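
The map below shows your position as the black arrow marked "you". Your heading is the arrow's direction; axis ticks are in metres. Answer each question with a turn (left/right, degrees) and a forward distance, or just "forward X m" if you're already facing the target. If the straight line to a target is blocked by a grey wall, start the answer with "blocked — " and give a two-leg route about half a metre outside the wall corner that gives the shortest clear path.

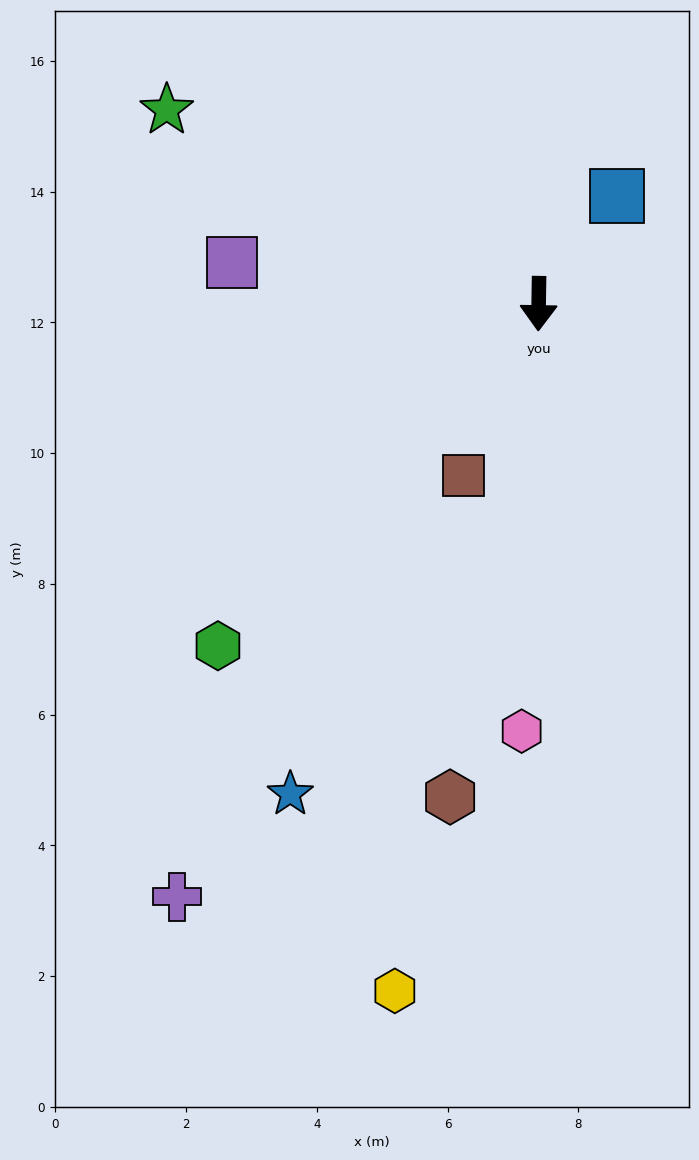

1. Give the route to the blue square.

turn left 145°, forward 2.0 m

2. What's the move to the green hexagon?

turn right 42°, forward 7.2 m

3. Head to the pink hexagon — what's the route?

forward 6.5 m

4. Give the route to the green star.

turn right 117°, forward 6.4 m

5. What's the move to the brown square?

turn right 23°, forward 2.9 m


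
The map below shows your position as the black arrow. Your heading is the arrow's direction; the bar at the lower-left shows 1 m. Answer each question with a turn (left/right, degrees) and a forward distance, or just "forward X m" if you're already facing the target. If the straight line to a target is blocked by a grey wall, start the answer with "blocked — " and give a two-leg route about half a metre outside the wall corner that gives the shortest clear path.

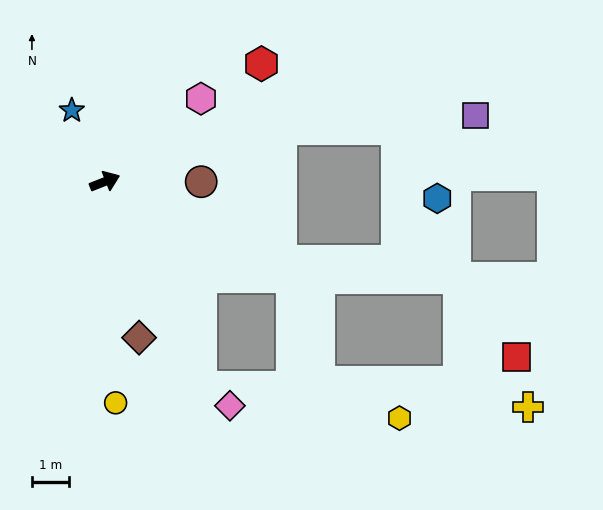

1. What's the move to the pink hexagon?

turn left 19°, forward 3.4 m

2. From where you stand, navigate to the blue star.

turn left 93°, forward 2.1 m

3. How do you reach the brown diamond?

turn right 99°, forward 4.3 m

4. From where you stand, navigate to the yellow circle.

turn right 109°, forward 5.9 m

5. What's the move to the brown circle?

turn right 22°, forward 2.6 m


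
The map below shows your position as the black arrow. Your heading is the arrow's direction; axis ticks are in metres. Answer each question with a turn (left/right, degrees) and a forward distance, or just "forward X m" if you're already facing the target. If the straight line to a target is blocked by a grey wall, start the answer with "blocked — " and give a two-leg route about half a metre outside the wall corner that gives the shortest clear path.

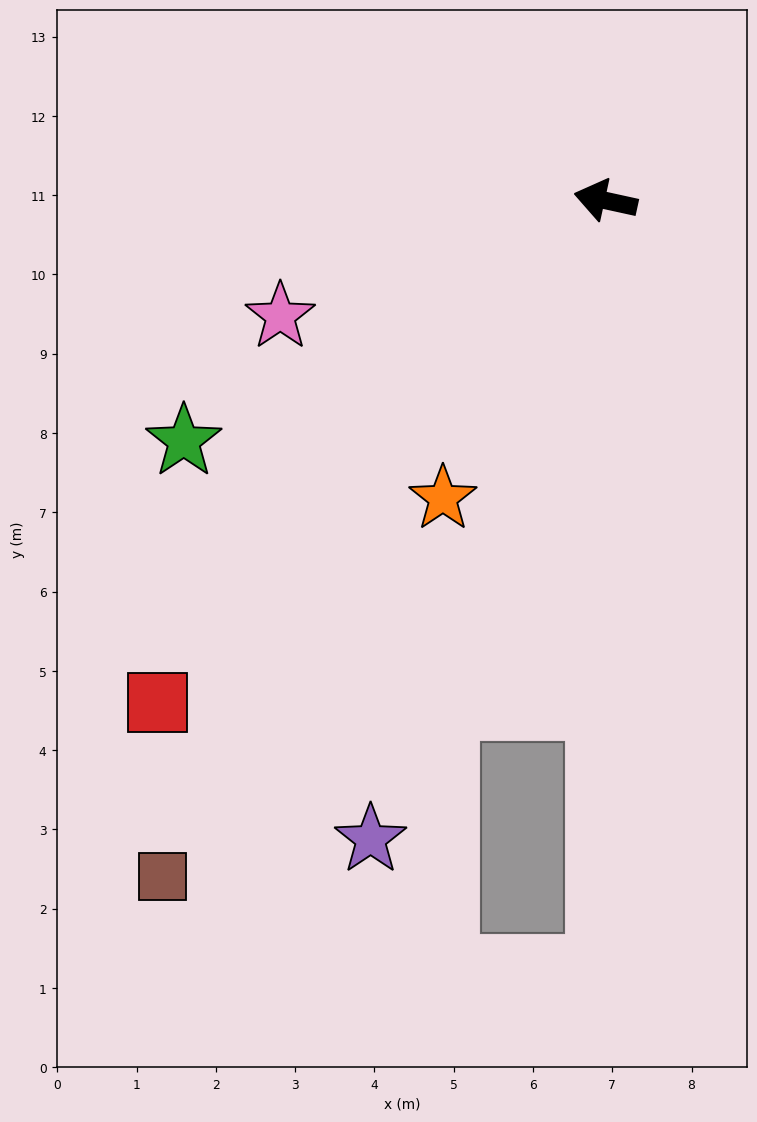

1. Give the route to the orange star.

turn left 74°, forward 4.3 m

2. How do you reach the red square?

turn left 61°, forward 8.5 m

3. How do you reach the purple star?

turn left 82°, forward 8.6 m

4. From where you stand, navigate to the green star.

turn left 42°, forward 6.1 m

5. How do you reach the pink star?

turn left 32°, forward 4.4 m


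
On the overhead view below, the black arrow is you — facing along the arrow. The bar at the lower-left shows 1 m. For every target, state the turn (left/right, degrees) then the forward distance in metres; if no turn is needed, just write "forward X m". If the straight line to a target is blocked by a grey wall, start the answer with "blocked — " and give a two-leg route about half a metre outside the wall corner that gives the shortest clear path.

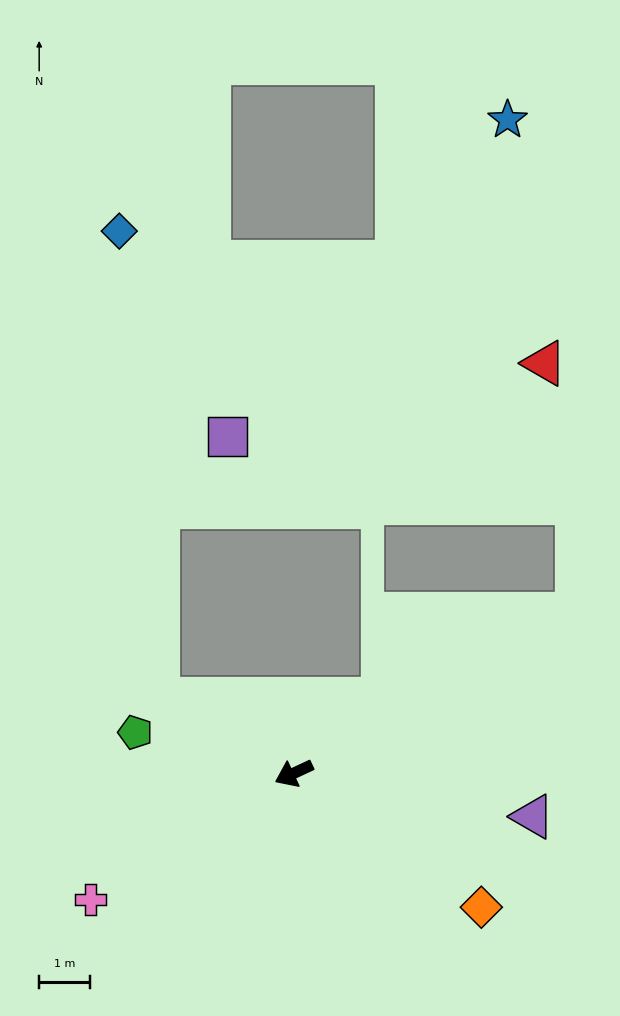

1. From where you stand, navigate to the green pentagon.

turn right 39°, forward 3.2 m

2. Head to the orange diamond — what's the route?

turn left 119°, forward 4.6 m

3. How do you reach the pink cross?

turn left 7°, forward 4.7 m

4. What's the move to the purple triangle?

turn left 145°, forward 4.8 m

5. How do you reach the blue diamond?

blocked — turn right 54°, forward 3.1 m, then turn right 56°, forward 9.3 m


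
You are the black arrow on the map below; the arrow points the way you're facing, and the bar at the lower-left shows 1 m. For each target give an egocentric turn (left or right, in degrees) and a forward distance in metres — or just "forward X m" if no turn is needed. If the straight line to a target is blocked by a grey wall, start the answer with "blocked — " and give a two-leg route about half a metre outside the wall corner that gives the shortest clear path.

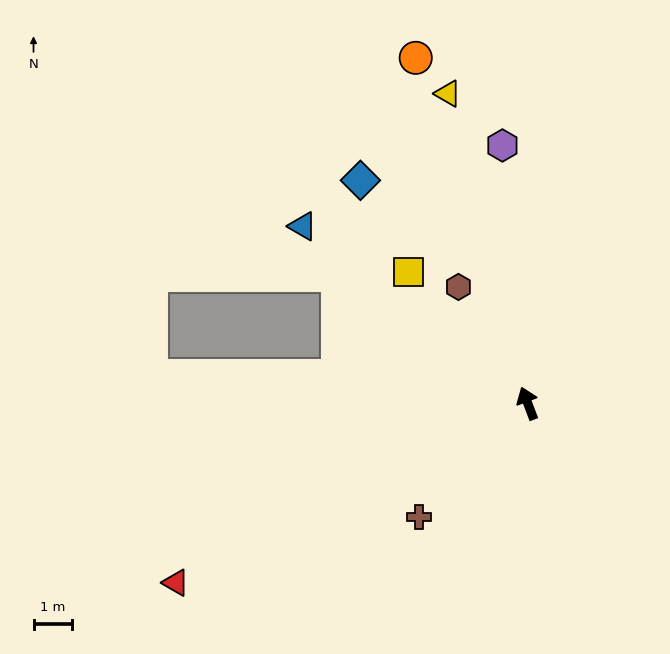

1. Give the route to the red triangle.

turn left 96°, forward 10.3 m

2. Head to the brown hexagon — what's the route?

turn left 10°, forward 3.5 m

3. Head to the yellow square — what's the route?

turn left 22°, forward 4.6 m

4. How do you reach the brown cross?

turn left 116°, forward 4.1 m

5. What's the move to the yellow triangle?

turn right 6°, forward 8.3 m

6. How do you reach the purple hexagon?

turn right 15°, forward 6.8 m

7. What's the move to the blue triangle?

turn left 31°, forward 7.5 m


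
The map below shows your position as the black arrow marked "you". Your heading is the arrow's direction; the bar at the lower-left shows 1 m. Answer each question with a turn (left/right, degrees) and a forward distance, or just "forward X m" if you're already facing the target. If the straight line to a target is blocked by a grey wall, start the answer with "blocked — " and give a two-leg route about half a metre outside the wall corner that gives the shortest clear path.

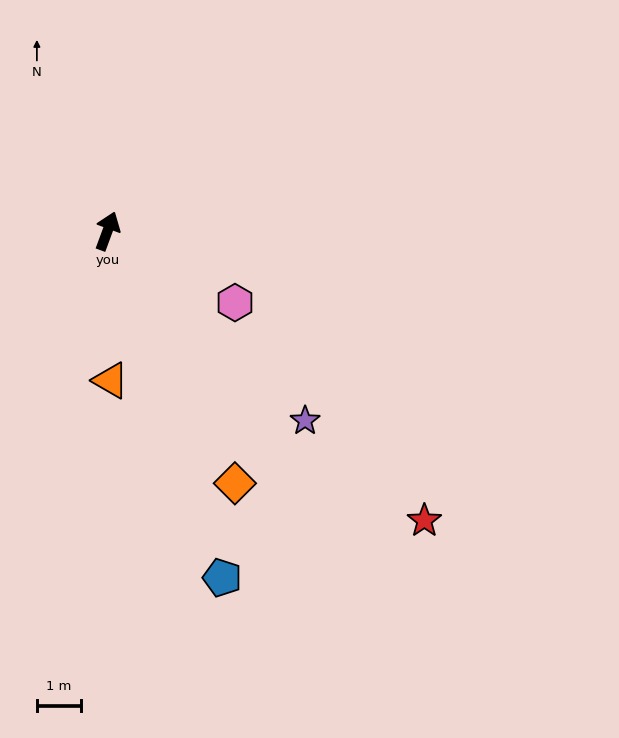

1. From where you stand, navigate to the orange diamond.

turn right 133°, forward 6.4 m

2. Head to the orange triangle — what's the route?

turn right 159°, forward 3.4 m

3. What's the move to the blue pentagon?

turn right 141°, forward 8.3 m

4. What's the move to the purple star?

turn right 114°, forward 6.2 m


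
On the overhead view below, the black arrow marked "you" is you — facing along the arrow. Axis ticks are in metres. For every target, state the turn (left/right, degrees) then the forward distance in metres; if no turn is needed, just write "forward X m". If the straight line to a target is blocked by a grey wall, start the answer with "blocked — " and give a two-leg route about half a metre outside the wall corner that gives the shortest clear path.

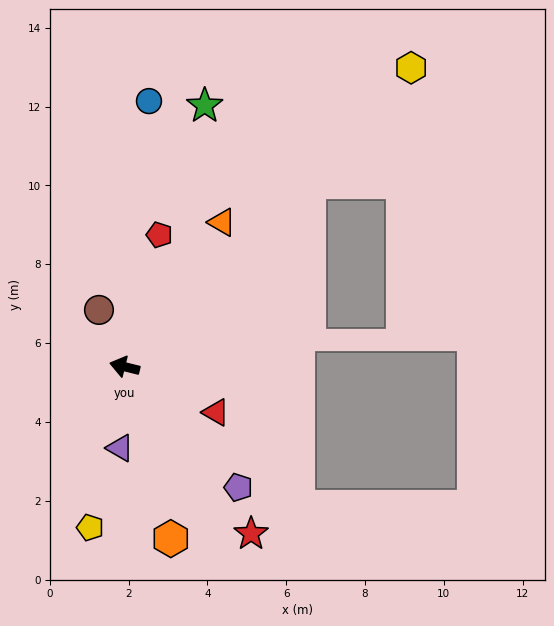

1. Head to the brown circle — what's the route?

turn right 52°, forward 1.6 m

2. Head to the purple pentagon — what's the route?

turn left 147°, forward 4.2 m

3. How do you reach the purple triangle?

turn left 101°, forward 2.1 m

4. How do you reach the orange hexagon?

turn left 119°, forward 4.5 m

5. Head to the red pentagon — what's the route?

turn right 91°, forward 3.5 m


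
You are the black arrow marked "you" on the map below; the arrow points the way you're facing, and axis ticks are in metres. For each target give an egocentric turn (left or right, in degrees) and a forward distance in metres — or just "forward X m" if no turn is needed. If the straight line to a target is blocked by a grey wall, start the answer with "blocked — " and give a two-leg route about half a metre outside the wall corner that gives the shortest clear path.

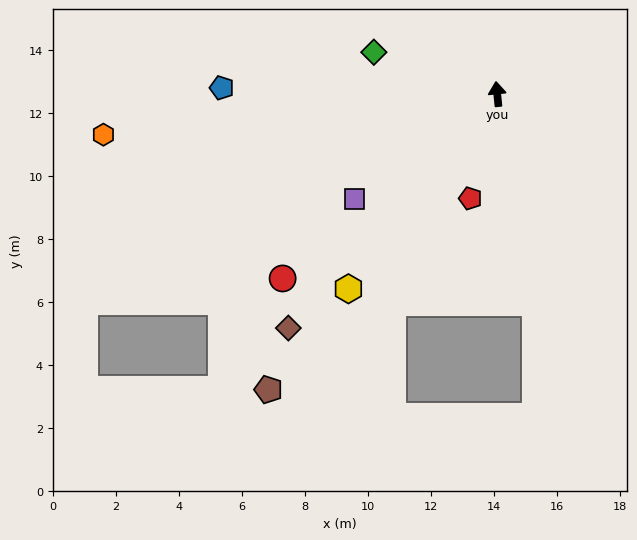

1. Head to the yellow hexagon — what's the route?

turn left 137°, forward 7.8 m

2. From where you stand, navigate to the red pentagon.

turn left 160°, forward 3.4 m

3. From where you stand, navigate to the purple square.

turn left 121°, forward 5.6 m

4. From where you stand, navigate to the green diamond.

turn left 65°, forward 4.1 m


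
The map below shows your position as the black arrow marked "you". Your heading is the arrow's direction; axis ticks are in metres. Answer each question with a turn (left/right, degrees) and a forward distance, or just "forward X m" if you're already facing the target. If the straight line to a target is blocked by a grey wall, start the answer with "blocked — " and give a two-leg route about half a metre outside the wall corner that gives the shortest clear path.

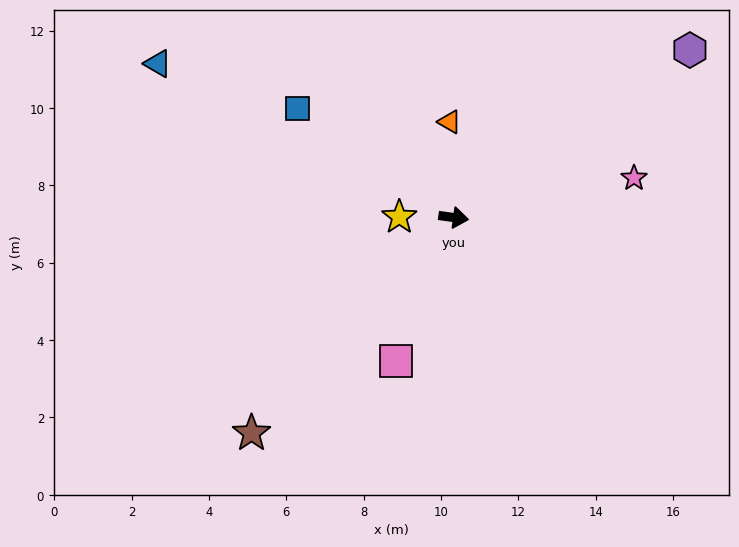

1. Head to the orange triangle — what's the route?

turn left 100°, forward 2.5 m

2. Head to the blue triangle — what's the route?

turn left 160°, forward 8.6 m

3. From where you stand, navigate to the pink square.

turn right 104°, forward 4.0 m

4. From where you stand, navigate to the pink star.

turn left 20°, forward 4.8 m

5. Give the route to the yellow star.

turn right 173°, forward 1.4 m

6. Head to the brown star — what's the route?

turn right 125°, forward 7.6 m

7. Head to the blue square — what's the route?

turn left 153°, forward 4.9 m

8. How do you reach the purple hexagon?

turn left 43°, forward 7.5 m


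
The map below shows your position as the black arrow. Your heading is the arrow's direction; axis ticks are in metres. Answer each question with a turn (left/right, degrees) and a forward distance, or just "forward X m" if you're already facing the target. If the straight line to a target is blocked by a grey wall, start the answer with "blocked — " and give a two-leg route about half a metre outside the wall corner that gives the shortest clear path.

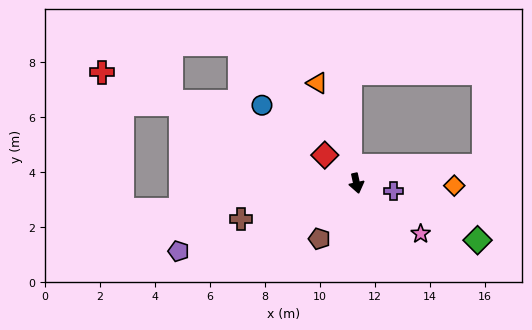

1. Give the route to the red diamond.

turn right 144°, forward 1.5 m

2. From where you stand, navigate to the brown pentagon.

turn right 46°, forward 2.4 m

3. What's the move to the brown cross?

turn right 85°, forward 4.4 m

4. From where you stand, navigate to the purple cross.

turn left 66°, forward 1.4 m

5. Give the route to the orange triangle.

turn right 171°, forward 3.9 m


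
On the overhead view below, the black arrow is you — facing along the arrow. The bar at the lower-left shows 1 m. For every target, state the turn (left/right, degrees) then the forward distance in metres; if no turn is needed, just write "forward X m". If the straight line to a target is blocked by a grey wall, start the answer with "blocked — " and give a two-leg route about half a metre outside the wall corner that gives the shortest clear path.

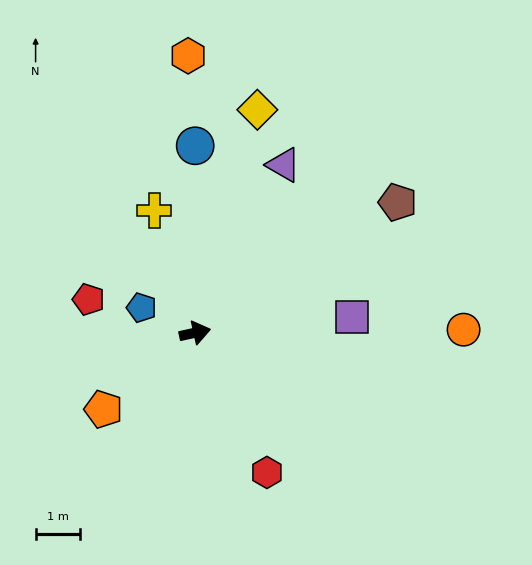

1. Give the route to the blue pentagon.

turn left 142°, forward 1.3 m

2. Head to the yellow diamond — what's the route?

turn left 62°, forward 5.2 m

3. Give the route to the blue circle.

turn left 77°, forward 4.2 m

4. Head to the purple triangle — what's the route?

turn left 50°, forward 4.3 m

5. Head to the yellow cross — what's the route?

turn left 96°, forward 2.9 m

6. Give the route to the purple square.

turn right 7°, forward 3.6 m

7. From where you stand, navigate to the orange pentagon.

turn right 153°, forward 2.7 m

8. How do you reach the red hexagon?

turn right 75°, forward 3.6 m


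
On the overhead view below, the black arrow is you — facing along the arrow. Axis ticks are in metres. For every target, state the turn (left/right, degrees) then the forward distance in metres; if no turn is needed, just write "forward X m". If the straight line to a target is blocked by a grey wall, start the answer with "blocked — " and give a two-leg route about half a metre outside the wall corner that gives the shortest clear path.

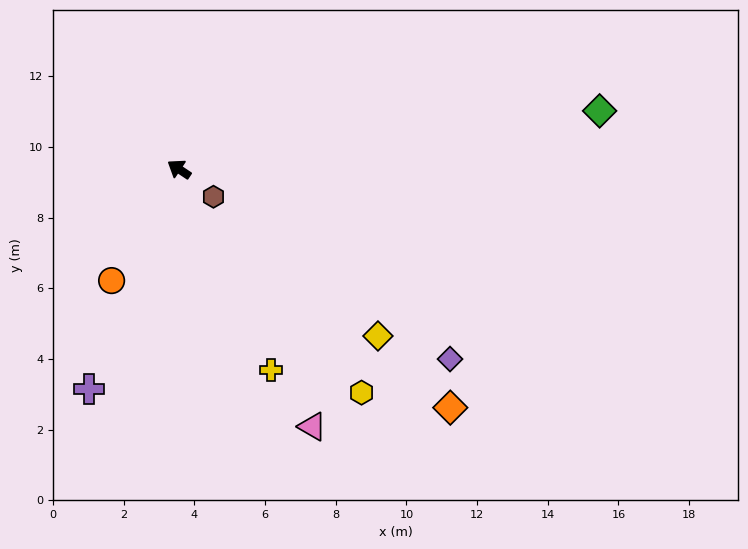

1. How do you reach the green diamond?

turn right 138°, forward 12.0 m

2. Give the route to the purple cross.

turn left 101°, forward 6.7 m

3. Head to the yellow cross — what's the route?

turn left 148°, forward 6.2 m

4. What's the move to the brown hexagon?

turn left 175°, forward 1.2 m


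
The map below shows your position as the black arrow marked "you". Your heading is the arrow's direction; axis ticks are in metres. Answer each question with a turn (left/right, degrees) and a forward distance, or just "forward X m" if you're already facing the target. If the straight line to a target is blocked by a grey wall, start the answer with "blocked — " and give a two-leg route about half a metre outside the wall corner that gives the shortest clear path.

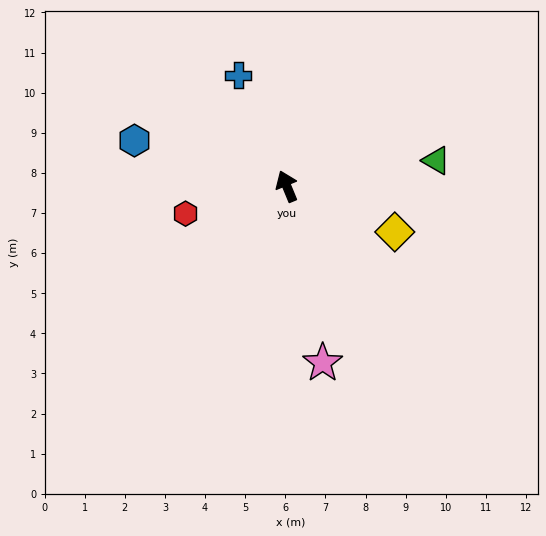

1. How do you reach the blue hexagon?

turn left 51°, forward 4.0 m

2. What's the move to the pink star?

turn left 169°, forward 4.5 m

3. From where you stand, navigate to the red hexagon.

turn left 83°, forward 2.6 m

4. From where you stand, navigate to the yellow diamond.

turn right 135°, forward 2.9 m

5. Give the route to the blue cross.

forward 3.0 m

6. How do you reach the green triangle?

turn right 103°, forward 3.8 m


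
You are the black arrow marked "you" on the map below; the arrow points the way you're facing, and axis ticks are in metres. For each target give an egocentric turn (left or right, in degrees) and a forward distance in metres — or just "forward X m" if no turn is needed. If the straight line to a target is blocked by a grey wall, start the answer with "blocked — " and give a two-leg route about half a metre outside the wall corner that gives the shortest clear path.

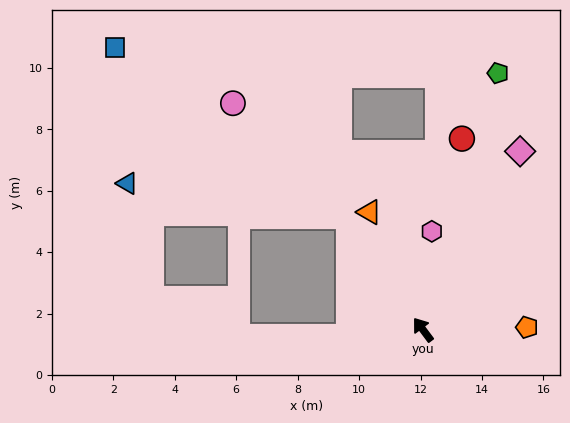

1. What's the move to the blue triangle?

blocked — turn right 4°, forward 4.4 m, then turn left 49°, forward 7.3 m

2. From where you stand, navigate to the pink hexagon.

turn right 42°, forward 3.2 m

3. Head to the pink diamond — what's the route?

turn right 65°, forward 6.6 m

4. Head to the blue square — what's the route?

blocked — turn right 4°, forward 4.4 m, then turn left 21°, forward 9.4 m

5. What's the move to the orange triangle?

turn right 12°, forward 4.2 m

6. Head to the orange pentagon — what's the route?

turn right 125°, forward 3.4 m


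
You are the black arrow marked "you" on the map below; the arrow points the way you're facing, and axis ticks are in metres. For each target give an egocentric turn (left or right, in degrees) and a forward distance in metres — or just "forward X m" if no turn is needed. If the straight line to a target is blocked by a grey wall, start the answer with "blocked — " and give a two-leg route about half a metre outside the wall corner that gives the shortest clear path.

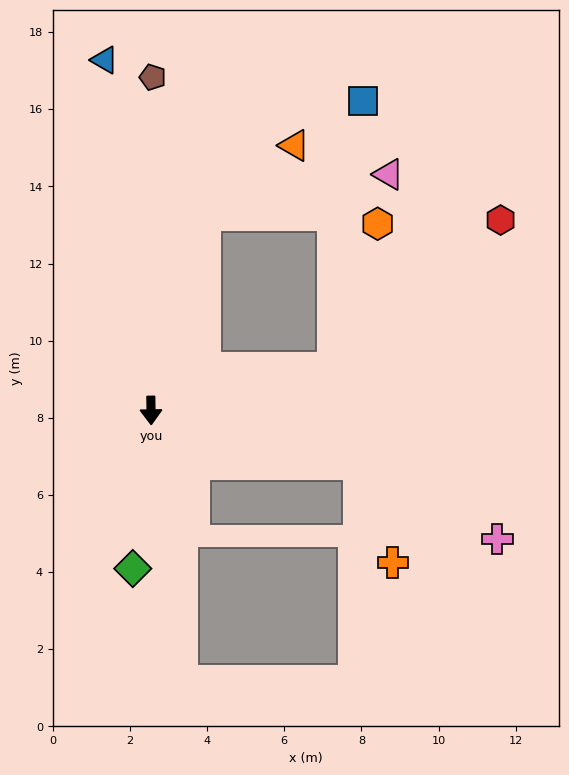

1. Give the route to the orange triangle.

blocked — turn left 164°, forward 5.3 m, then turn right 37°, forward 2.9 m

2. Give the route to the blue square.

blocked — turn left 102°, forward 4.9 m, then turn left 71°, forward 7.0 m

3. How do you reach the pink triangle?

blocked — turn left 164°, forward 5.3 m, then turn right 62°, forward 4.9 m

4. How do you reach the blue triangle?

turn right 173°, forward 9.2 m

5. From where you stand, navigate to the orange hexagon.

blocked — turn left 102°, forward 4.9 m, then turn left 60°, forward 3.9 m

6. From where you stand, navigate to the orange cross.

blocked — turn left 75°, forward 5.6 m, then turn right 57°, forward 2.7 m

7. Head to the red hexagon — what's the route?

blocked — turn left 102°, forward 4.9 m, then turn left 29°, forward 5.8 m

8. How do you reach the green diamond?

turn right 7°, forward 4.1 m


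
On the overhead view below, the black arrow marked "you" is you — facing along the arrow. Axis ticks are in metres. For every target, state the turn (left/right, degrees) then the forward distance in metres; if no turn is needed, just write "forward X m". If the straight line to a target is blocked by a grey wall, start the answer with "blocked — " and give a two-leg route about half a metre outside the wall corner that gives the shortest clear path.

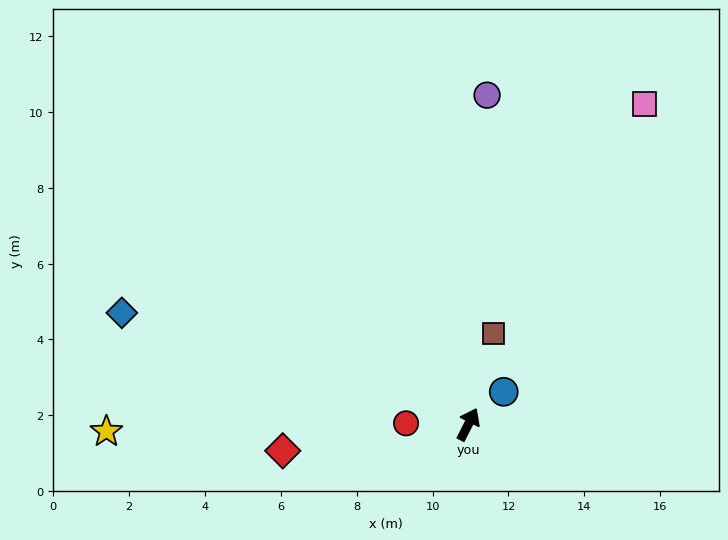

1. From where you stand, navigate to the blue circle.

turn right 21°, forward 1.3 m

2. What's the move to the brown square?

turn left 11°, forward 2.5 m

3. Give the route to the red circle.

turn left 116°, forward 1.6 m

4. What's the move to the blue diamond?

turn left 99°, forward 9.6 m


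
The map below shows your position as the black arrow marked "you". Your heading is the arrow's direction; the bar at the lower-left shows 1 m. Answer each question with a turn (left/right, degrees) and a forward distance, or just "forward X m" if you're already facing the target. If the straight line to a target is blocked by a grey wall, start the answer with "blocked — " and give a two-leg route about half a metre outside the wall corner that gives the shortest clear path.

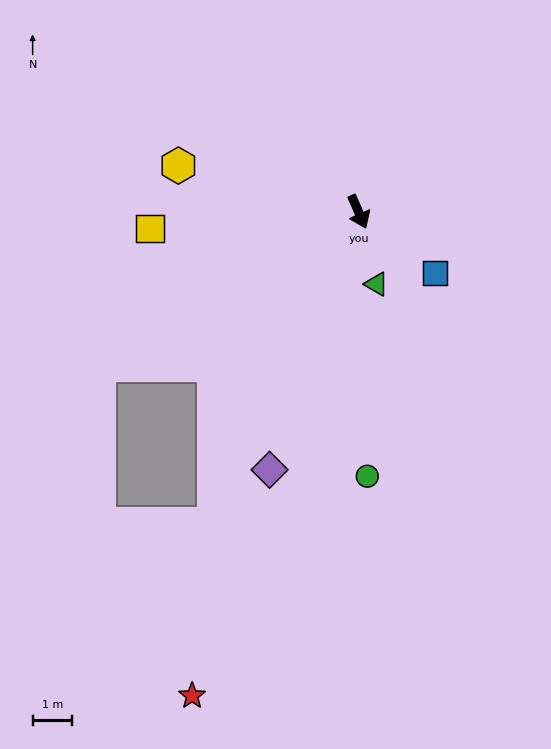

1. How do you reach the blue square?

turn left 28°, forward 2.5 m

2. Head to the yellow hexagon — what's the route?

turn right 128°, forward 4.7 m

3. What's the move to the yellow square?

turn right 109°, forward 5.3 m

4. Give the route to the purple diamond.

turn right 43°, forward 6.9 m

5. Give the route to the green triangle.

turn right 10°, forward 1.9 m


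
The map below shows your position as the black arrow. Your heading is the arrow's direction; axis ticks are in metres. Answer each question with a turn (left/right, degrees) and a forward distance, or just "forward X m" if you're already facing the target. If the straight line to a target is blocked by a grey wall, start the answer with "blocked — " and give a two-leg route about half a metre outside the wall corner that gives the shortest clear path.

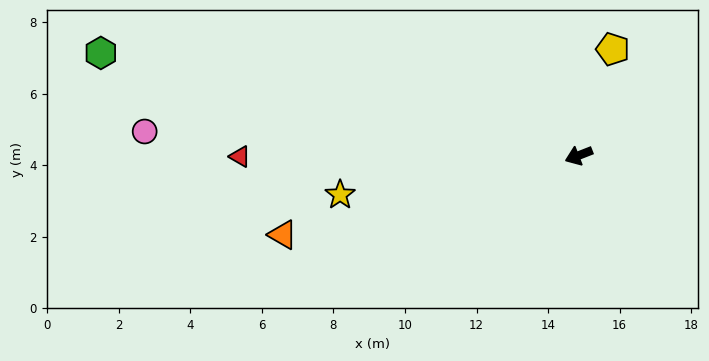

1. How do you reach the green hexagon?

turn right 33°, forward 13.7 m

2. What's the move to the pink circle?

turn right 25°, forward 12.1 m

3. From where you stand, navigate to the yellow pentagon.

turn right 129°, forward 3.1 m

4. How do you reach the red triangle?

turn right 21°, forward 9.5 m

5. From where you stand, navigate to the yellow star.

turn right 12°, forward 6.8 m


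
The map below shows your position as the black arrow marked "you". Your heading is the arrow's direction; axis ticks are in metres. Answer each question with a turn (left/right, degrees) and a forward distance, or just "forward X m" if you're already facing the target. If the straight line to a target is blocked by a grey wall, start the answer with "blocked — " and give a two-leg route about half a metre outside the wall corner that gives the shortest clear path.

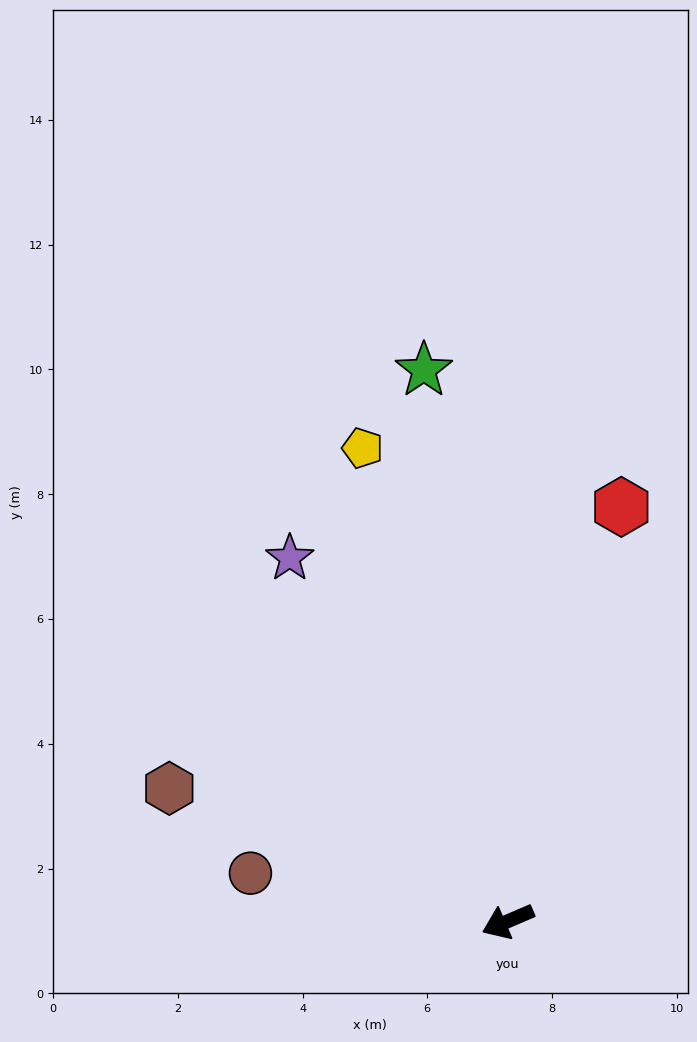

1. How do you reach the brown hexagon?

turn right 45°, forward 5.8 m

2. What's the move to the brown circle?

turn right 34°, forward 4.2 m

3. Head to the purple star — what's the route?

turn right 82°, forward 6.8 m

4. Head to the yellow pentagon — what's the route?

turn right 96°, forward 7.9 m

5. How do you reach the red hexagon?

turn right 129°, forward 6.9 m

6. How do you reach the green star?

turn right 105°, forward 8.9 m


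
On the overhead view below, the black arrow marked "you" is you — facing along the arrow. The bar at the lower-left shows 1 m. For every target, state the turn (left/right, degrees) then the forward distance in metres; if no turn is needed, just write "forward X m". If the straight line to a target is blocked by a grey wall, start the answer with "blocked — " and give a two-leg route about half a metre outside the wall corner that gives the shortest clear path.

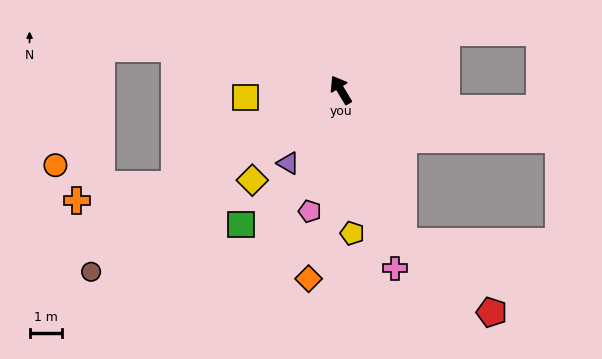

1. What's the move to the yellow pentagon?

turn left 153°, forward 4.4 m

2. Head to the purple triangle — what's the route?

turn left 113°, forward 2.8 m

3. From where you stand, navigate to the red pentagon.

blocked — turn left 171°, forward 5.0 m, then turn left 29°, forward 3.5 m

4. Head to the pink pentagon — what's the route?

turn left 135°, forward 3.8 m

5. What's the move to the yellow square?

turn left 63°, forward 2.9 m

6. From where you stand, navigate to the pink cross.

turn left 166°, forward 5.7 m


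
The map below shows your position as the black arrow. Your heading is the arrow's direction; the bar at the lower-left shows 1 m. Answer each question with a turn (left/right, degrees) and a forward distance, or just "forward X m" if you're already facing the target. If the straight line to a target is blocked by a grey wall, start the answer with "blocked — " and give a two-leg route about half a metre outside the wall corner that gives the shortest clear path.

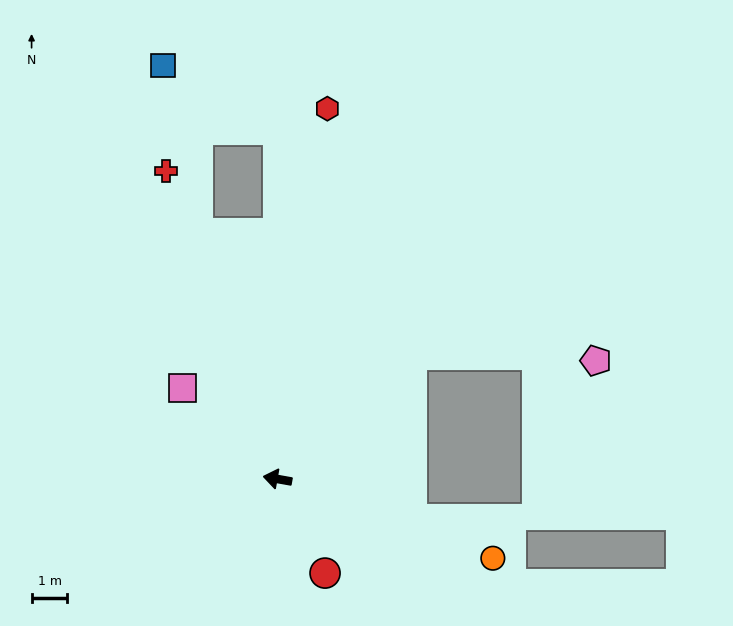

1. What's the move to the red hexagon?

turn right 88°, forward 10.4 m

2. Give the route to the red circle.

turn left 127°, forward 2.9 m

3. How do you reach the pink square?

turn right 34°, forward 3.7 m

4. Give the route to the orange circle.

turn left 170°, forward 6.4 m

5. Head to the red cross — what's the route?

turn right 60°, forward 9.1 m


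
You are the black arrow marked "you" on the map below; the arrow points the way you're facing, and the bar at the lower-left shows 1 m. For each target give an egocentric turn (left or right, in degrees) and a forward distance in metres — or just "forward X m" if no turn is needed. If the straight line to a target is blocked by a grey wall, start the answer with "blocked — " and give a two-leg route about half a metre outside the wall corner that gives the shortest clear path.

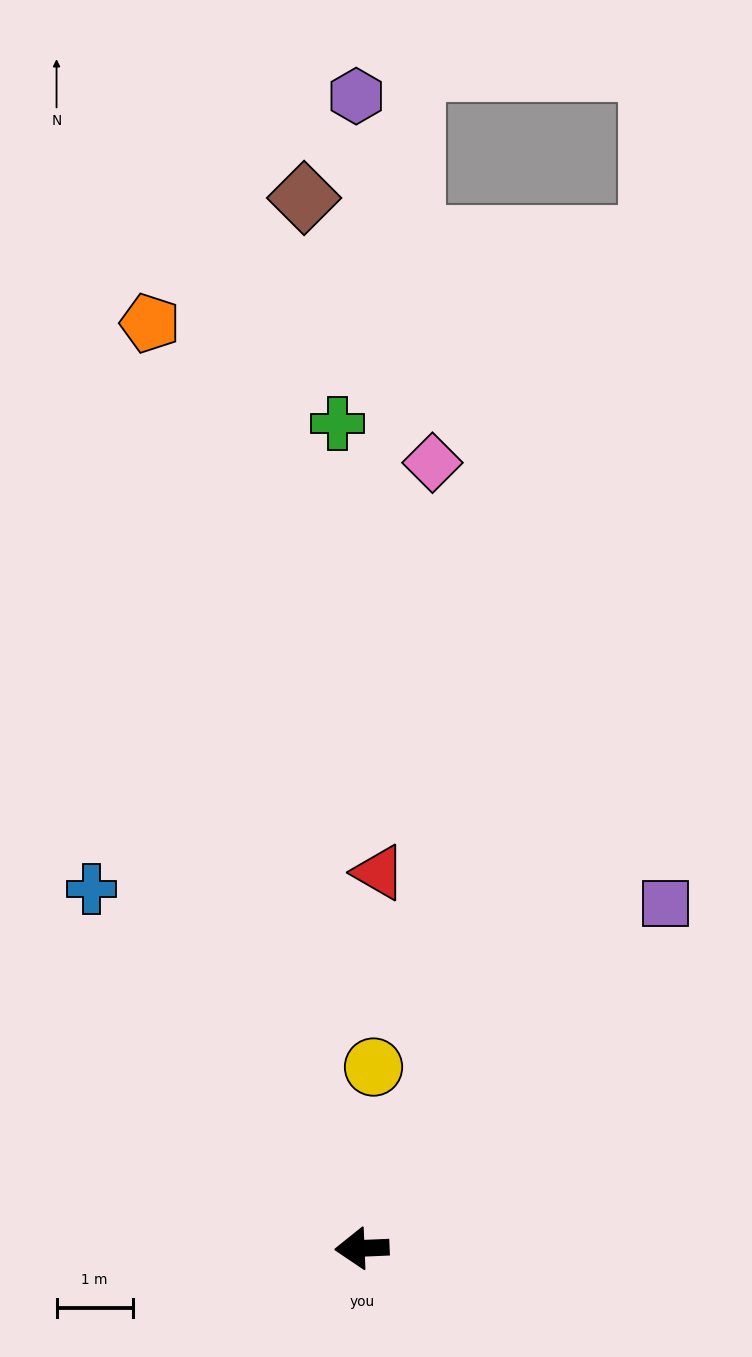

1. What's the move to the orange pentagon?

turn right 79°, forward 12.5 m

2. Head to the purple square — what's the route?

turn right 134°, forward 6.0 m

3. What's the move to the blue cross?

turn right 55°, forward 5.9 m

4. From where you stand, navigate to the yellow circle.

turn right 96°, forward 2.4 m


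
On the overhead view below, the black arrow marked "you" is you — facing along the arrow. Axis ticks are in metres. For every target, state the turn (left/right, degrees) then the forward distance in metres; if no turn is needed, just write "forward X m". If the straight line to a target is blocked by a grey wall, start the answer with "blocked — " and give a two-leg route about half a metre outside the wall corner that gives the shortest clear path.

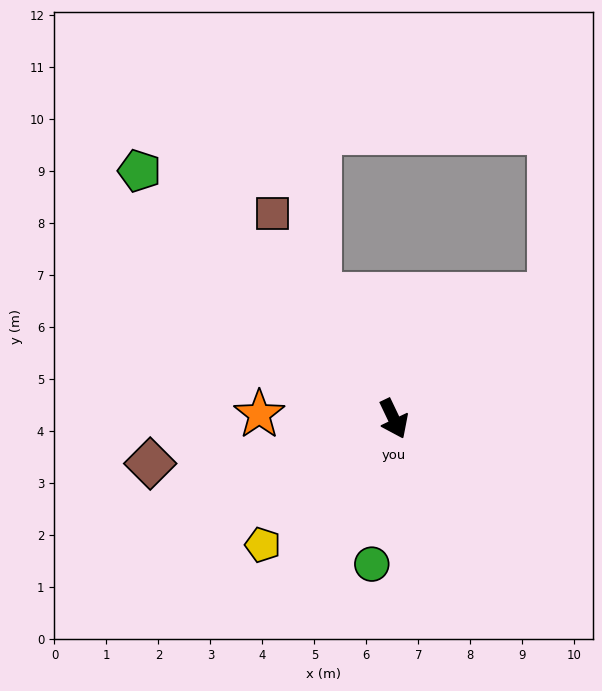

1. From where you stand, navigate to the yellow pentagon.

turn right 72°, forward 3.5 m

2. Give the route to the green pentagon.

turn right 160°, forward 6.8 m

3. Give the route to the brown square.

turn right 175°, forward 4.6 m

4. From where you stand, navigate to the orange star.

turn right 117°, forward 2.6 m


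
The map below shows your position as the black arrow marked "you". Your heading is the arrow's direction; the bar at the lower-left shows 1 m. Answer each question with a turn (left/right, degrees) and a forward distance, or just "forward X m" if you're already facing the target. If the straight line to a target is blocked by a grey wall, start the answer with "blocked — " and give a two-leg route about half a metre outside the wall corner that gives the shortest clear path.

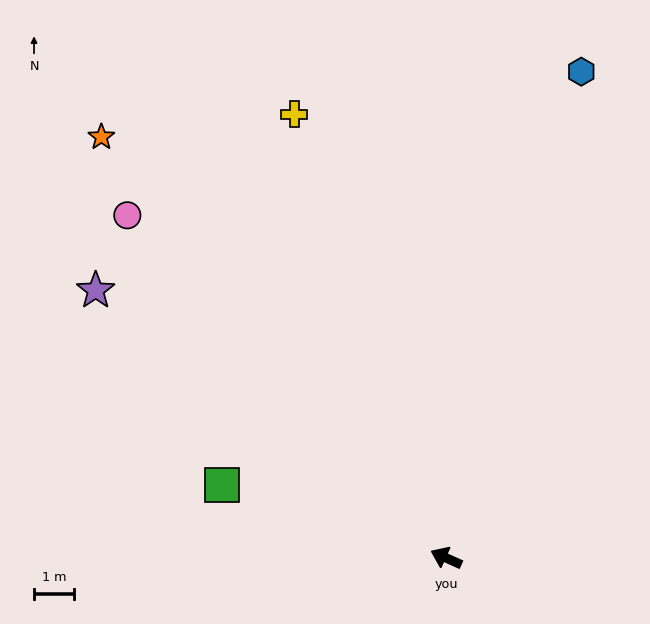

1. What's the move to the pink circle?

turn right 23°, forward 11.8 m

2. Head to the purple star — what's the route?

turn right 13°, forward 11.1 m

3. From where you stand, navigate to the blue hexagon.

turn right 81°, forward 12.7 m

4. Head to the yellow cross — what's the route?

turn right 47°, forward 11.8 m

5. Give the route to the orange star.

turn right 26°, forward 13.7 m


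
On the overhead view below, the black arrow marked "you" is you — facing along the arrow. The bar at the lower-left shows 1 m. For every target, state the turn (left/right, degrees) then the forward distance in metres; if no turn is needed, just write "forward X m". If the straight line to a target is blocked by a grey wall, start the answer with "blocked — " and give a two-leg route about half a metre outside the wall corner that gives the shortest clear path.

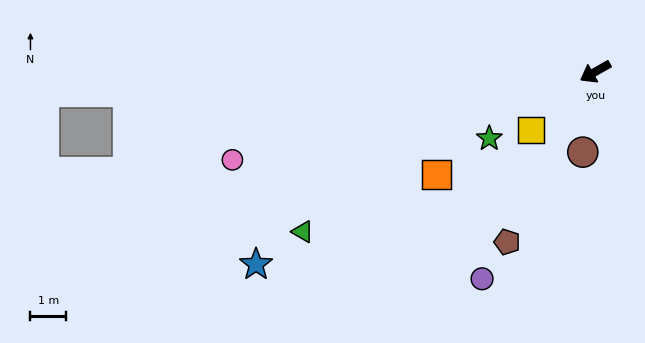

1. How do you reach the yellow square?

turn left 12°, forward 2.4 m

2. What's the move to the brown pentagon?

turn left 33°, forward 5.3 m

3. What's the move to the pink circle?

turn right 16°, forward 10.4 m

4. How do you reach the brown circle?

turn left 52°, forward 2.3 m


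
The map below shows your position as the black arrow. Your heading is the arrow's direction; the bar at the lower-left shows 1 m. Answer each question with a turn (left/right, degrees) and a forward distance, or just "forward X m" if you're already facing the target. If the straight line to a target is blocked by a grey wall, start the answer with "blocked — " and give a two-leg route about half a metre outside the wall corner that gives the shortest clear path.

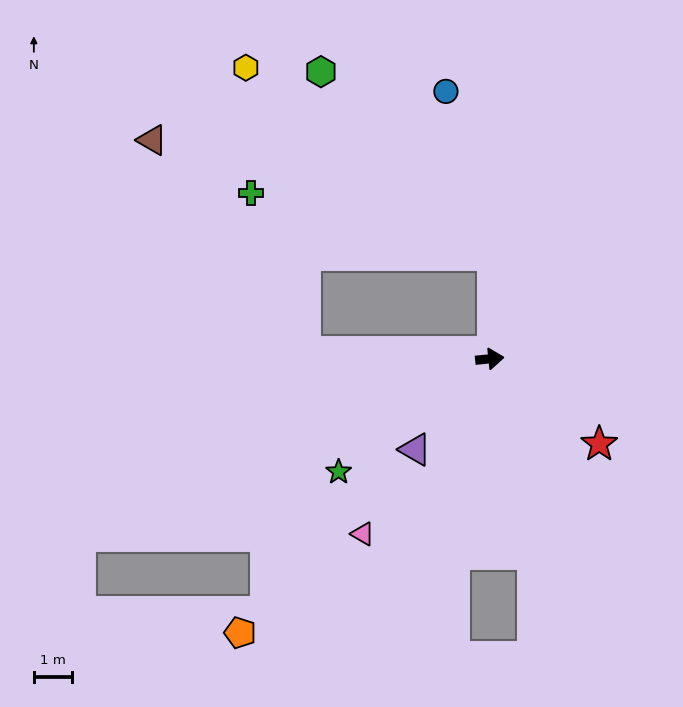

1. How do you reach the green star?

turn right 149°, forward 4.9 m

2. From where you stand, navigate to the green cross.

blocked — turn left 172°, forward 4.8 m, then turn right 69°, forward 4.4 m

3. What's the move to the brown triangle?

blocked — turn left 172°, forward 4.8 m, then turn right 52°, forward 6.8 m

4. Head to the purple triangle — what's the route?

turn right 135°, forward 3.0 m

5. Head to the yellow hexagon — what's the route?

blocked — turn left 172°, forward 4.8 m, then turn right 76°, forward 7.5 m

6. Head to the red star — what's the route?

turn right 44°, forward 3.6 m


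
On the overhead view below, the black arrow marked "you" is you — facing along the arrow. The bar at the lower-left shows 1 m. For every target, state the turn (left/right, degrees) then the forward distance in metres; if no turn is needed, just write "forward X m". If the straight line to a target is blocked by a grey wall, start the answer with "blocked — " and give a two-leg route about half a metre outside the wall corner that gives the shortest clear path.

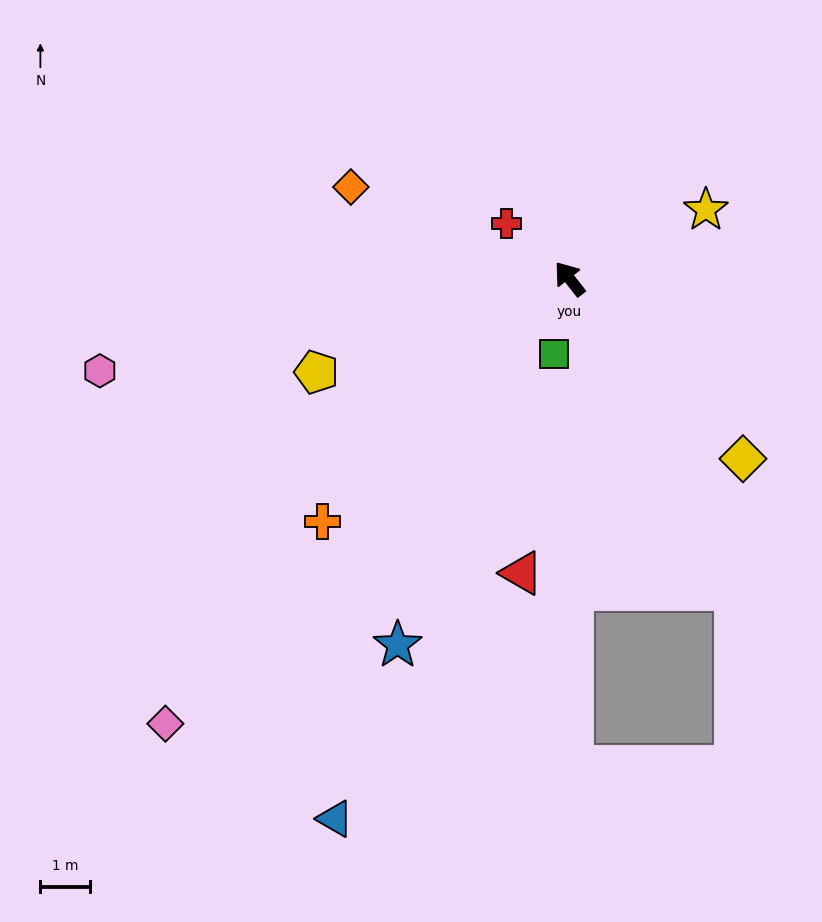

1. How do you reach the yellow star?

turn right 101°, forward 3.1 m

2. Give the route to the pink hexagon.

turn left 63°, forward 9.7 m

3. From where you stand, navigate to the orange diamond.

turn left 29°, forward 4.8 m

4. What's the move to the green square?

turn left 130°, forward 1.6 m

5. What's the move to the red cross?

turn left 11°, forward 1.7 m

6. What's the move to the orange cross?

turn left 96°, forward 7.0 m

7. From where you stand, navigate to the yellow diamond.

turn right 174°, forward 5.1 m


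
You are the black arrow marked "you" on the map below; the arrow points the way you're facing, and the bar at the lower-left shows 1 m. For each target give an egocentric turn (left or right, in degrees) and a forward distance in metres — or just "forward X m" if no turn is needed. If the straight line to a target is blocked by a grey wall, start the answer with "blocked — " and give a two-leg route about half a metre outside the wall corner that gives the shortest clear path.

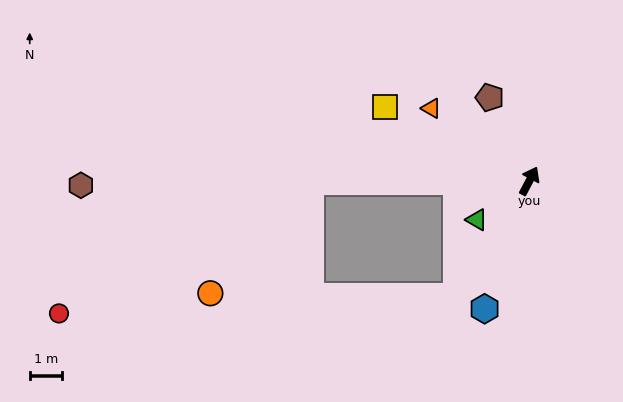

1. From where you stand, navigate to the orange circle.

blocked — turn left 118°, forward 6.7 m, then turn left 48°, forward 4.6 m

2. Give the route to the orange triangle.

turn left 81°, forward 3.7 m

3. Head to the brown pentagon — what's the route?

turn left 53°, forward 2.8 m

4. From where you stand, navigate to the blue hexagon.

turn right 172°, forward 4.1 m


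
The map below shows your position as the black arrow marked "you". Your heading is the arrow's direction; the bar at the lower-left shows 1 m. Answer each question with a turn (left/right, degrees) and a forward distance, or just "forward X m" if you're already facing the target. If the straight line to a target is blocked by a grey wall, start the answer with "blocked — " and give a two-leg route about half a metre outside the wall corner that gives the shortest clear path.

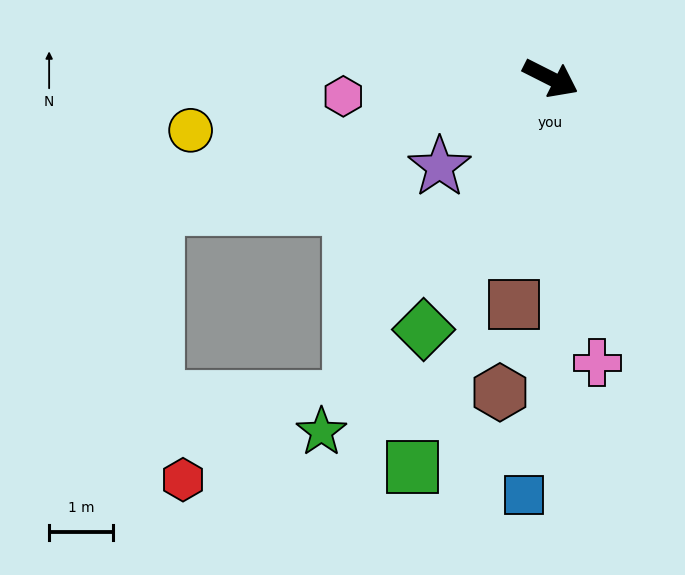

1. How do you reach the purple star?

turn right 115°, forward 2.2 m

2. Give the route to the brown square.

turn right 72°, forward 3.6 m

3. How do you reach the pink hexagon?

turn right 148°, forward 3.3 m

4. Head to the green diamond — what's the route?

turn right 90°, forward 4.4 m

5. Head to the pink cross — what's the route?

turn right 54°, forward 4.5 m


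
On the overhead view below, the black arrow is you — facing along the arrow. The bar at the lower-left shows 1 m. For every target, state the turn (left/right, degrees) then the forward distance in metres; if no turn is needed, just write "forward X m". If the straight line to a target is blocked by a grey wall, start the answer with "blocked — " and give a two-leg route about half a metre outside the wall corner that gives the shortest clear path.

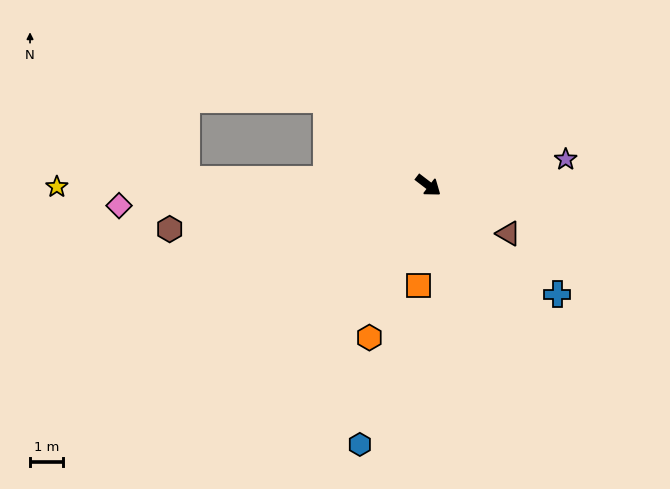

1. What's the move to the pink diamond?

turn right 139°, forward 9.5 m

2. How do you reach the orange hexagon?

turn right 74°, forward 5.0 m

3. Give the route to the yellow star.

turn right 142°, forward 11.4 m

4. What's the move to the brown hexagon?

turn right 133°, forward 8.1 m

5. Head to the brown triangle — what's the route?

turn left 6°, forward 2.9 m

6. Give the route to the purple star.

turn left 48°, forward 4.3 m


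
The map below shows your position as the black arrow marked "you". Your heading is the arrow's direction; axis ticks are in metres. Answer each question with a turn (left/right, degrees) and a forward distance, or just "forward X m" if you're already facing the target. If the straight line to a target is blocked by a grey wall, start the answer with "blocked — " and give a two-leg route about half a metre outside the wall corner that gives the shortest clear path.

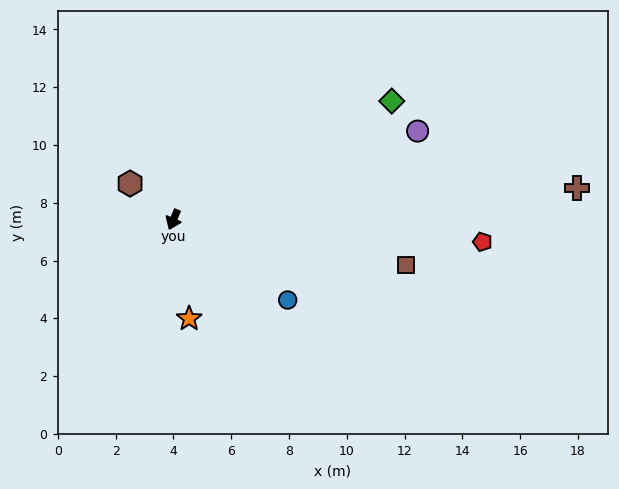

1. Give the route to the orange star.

turn left 32°, forward 3.5 m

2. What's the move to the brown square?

turn left 102°, forward 8.2 m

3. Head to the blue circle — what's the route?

turn left 78°, forward 4.8 m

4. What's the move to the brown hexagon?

turn right 107°, forward 2.0 m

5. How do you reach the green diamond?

turn left 142°, forward 8.6 m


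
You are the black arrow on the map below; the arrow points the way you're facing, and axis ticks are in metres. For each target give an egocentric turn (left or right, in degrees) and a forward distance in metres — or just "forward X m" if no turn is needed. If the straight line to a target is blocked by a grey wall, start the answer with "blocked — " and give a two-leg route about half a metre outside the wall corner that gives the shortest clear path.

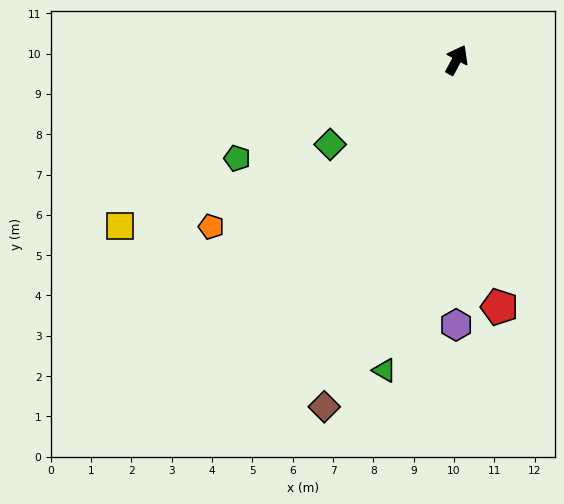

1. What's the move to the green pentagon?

turn left 142°, forward 6.0 m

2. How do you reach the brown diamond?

turn right 173°, forward 9.2 m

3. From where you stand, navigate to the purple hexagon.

turn right 152°, forward 6.6 m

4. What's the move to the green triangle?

turn right 165°, forward 7.9 m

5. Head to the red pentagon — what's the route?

turn right 142°, forward 6.2 m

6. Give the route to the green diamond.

turn left 152°, forward 3.8 m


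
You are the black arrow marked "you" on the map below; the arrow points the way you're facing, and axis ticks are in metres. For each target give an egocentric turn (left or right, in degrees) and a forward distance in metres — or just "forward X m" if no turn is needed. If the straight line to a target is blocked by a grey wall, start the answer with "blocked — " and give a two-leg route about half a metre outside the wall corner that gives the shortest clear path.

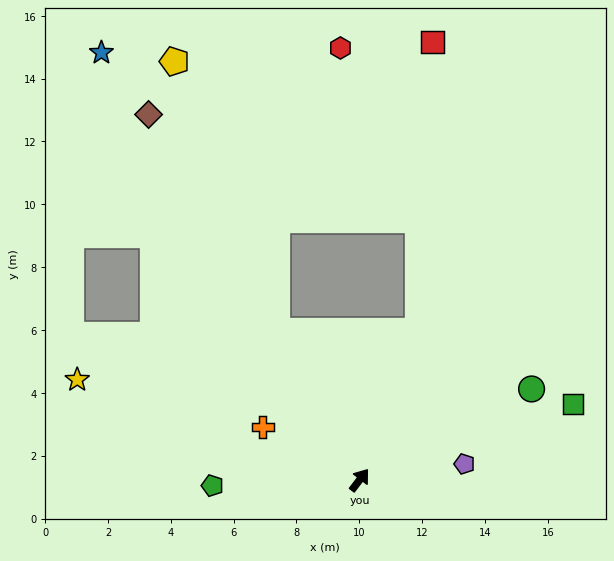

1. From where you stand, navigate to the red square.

blocked — turn left 16°, forward 5.1 m, then turn left 18°, forward 9.2 m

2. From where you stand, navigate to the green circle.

turn right 25°, forward 6.2 m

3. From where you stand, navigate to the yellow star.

turn left 108°, forward 9.5 m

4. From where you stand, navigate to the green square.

turn right 33°, forward 7.2 m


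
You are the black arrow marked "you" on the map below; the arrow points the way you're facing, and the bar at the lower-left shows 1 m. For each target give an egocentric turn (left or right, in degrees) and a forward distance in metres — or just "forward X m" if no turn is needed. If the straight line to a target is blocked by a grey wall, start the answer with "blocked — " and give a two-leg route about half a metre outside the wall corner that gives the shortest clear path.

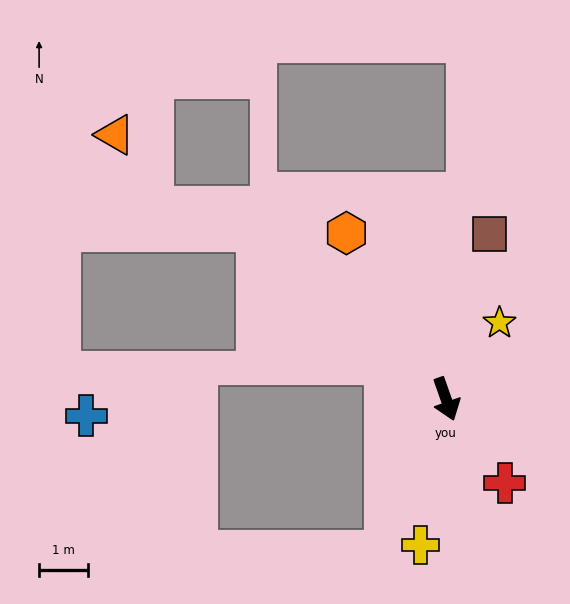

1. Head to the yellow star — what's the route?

turn left 126°, forward 1.9 m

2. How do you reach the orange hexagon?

turn right 168°, forward 3.9 m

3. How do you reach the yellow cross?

turn right 29°, forward 3.0 m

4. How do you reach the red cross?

turn left 16°, forward 2.1 m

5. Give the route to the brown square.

turn left 146°, forward 3.5 m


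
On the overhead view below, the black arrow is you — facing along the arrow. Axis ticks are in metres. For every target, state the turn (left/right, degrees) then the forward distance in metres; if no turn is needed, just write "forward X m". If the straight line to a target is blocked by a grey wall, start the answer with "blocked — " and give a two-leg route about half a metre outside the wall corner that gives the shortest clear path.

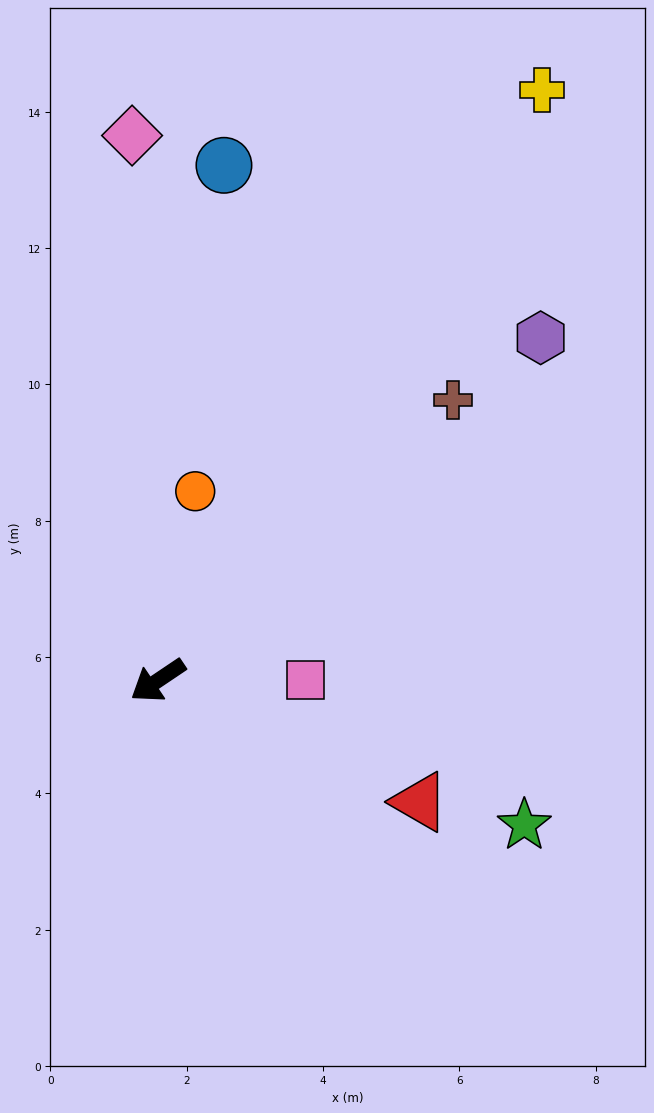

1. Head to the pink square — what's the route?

turn left 146°, forward 2.2 m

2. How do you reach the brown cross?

turn right 170°, forward 6.0 m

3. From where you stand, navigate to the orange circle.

turn right 135°, forward 2.8 m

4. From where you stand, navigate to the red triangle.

turn left 121°, forward 4.2 m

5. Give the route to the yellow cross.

turn right 157°, forward 10.3 m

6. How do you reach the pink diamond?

turn right 121°, forward 8.0 m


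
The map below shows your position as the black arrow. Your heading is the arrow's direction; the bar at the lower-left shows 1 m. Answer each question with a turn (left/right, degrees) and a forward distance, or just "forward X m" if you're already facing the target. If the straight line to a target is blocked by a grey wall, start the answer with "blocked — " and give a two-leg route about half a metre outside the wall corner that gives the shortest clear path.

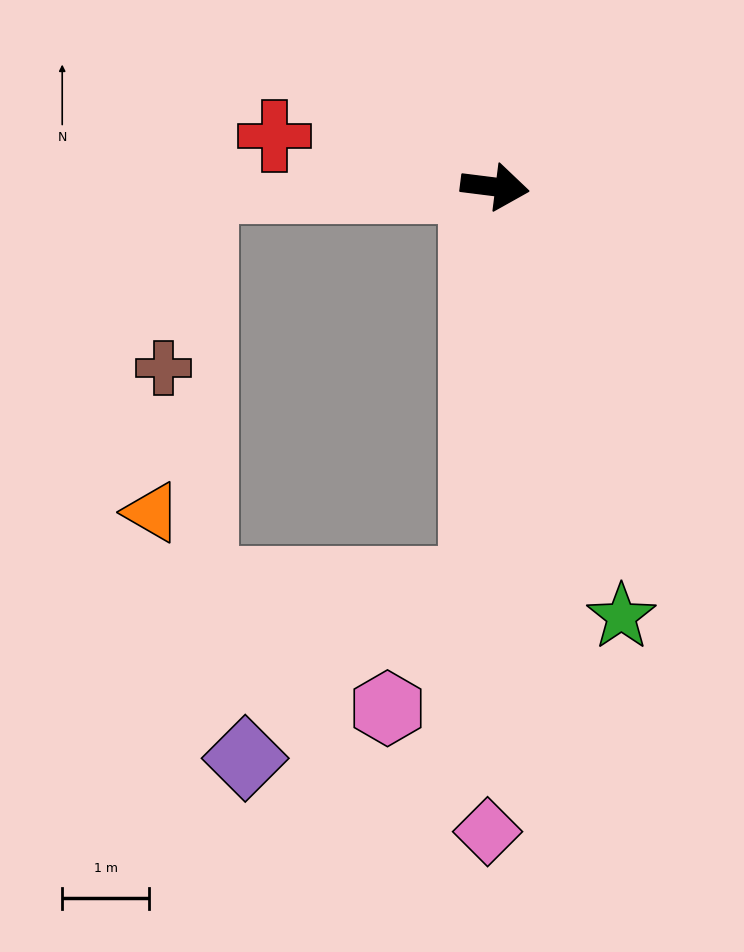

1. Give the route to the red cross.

turn left 174°, forward 2.6 m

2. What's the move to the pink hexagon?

blocked — turn right 86°, forward 4.6 m, then turn right 32°, forward 1.8 m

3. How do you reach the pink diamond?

turn right 84°, forward 7.4 m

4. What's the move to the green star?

turn right 66°, forward 5.1 m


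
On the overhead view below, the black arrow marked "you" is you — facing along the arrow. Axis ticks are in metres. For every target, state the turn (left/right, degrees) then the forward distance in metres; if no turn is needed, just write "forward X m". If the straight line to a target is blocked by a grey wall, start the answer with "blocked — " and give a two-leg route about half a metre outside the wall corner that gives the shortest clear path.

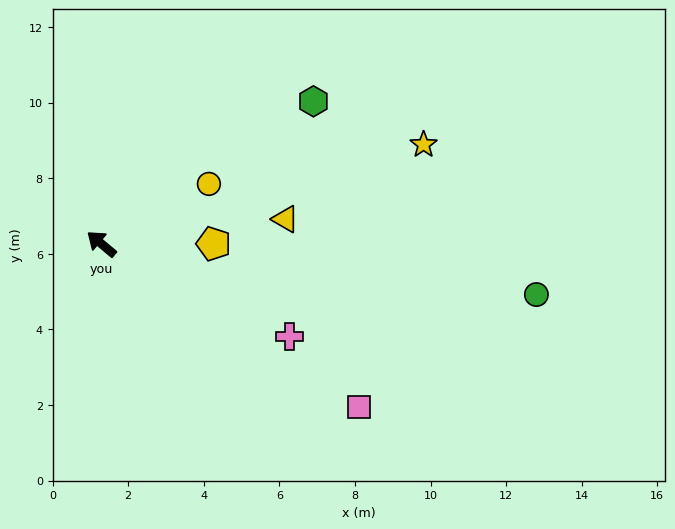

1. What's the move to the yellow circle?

turn right 111°, forward 3.3 m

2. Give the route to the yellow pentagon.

turn right 140°, forward 3.0 m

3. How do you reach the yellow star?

turn right 123°, forward 8.9 m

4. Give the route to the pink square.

turn right 172°, forward 8.1 m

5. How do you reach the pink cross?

turn right 166°, forward 5.5 m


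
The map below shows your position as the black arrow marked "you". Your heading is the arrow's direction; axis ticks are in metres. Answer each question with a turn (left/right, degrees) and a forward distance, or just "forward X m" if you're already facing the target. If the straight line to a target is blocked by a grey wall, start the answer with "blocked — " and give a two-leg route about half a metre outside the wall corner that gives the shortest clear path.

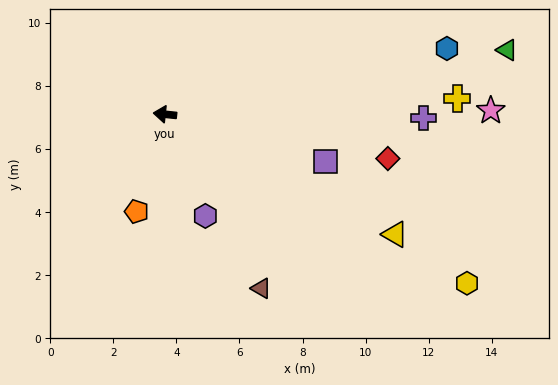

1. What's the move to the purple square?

turn left 170°, forward 5.3 m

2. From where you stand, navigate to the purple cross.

turn right 175°, forward 8.2 m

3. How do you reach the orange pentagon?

turn left 80°, forward 3.2 m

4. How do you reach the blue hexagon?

turn right 161°, forward 9.2 m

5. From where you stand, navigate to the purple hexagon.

turn left 118°, forward 3.5 m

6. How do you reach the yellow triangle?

turn left 158°, forward 8.2 m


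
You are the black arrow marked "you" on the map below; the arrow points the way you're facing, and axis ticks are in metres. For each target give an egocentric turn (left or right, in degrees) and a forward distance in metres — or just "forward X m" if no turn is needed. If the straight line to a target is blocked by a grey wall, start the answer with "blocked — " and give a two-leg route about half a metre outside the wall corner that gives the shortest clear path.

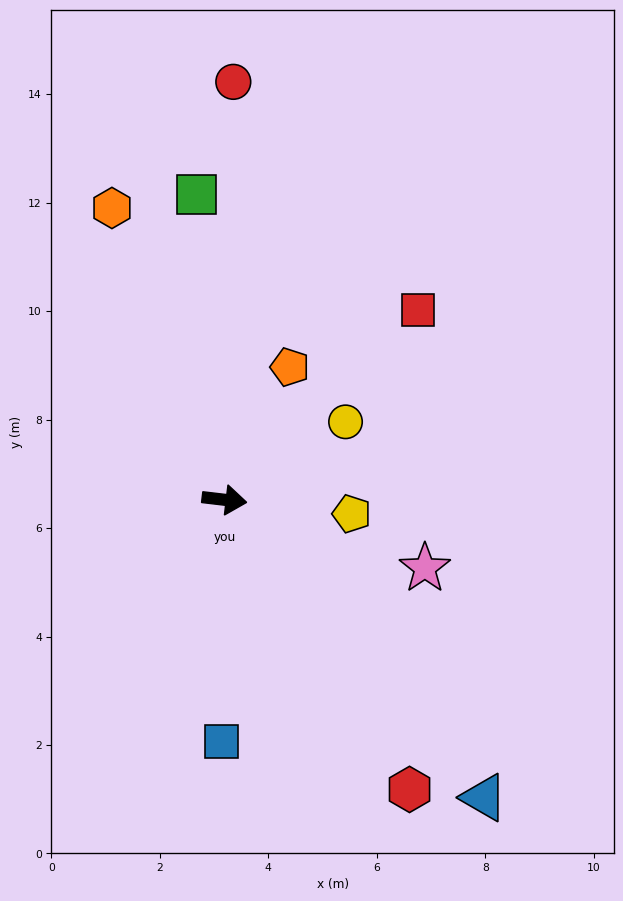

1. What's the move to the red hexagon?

turn right 51°, forward 6.3 m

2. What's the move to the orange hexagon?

turn left 118°, forward 5.8 m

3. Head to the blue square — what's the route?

turn right 84°, forward 4.5 m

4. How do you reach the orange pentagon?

turn left 70°, forward 2.7 m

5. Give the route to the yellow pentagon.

forward 2.4 m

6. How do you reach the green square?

turn left 102°, forward 5.6 m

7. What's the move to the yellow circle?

turn left 39°, forward 2.7 m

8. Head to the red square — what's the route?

turn left 51°, forward 5.0 m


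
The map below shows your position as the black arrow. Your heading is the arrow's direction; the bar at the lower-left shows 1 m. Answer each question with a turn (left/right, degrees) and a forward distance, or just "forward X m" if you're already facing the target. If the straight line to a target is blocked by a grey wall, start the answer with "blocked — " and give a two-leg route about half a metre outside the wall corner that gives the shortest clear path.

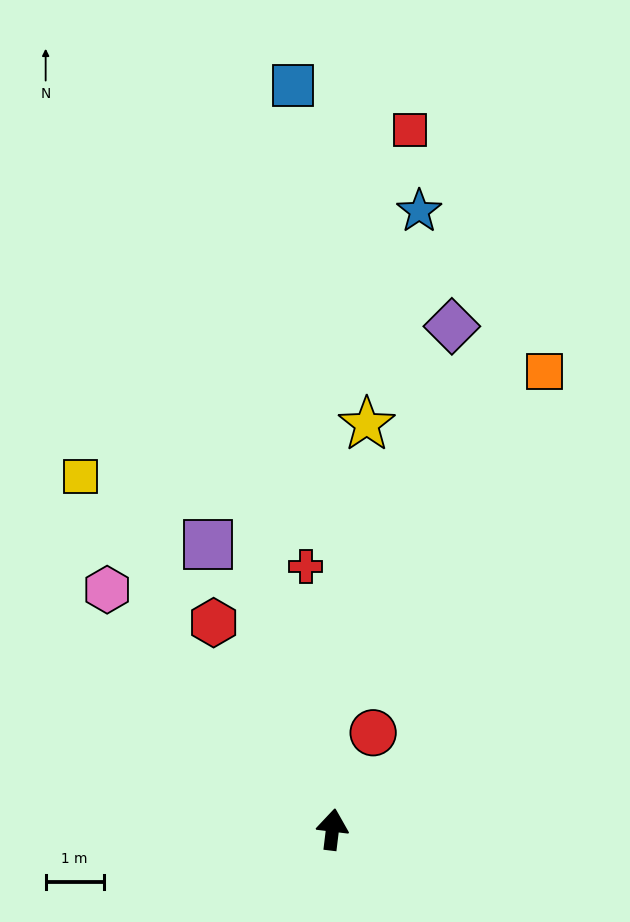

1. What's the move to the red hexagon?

turn left 37°, forward 4.1 m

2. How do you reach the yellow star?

turn left 2°, forward 7.0 m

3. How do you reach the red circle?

turn right 16°, forward 1.8 m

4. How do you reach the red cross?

turn left 13°, forward 4.6 m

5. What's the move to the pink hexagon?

turn left 50°, forward 5.7 m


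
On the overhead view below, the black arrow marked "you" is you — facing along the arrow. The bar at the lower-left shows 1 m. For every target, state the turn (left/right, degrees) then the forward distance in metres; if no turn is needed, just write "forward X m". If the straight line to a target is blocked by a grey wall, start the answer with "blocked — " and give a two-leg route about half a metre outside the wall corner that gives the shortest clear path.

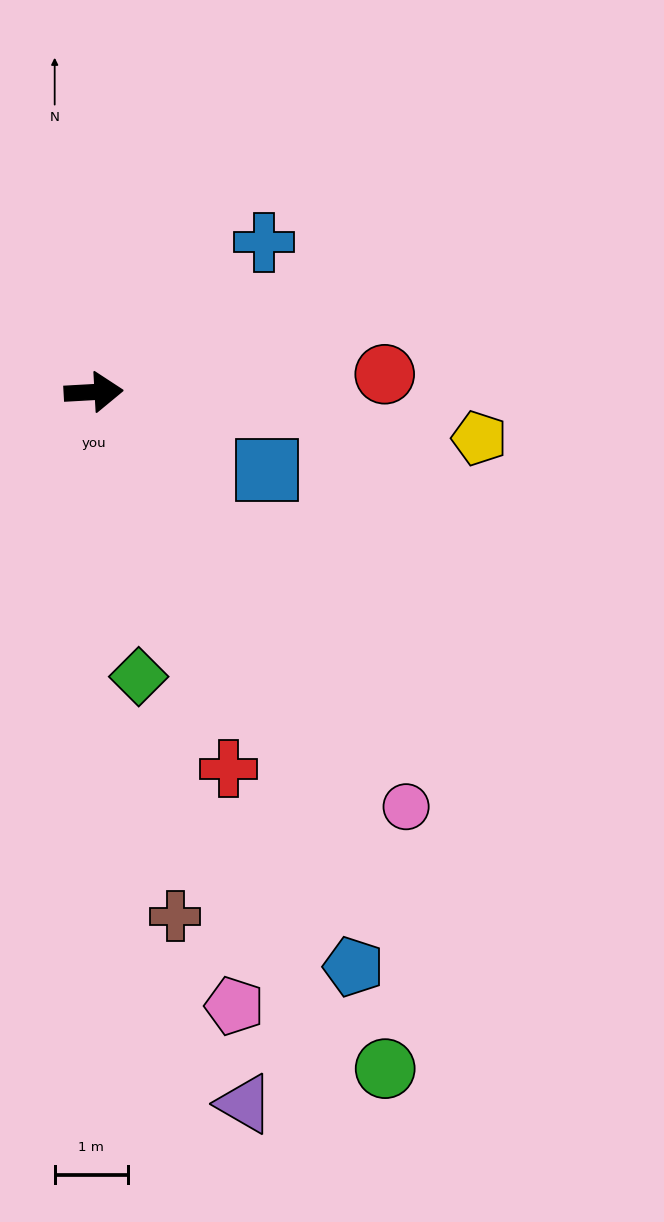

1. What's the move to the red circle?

forward 4.0 m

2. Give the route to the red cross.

turn right 74°, forward 5.5 m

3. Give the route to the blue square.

turn right 27°, forward 2.6 m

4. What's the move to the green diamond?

turn right 84°, forward 3.9 m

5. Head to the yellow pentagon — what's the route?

turn right 10°, forward 5.3 m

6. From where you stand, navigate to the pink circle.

turn right 56°, forward 7.1 m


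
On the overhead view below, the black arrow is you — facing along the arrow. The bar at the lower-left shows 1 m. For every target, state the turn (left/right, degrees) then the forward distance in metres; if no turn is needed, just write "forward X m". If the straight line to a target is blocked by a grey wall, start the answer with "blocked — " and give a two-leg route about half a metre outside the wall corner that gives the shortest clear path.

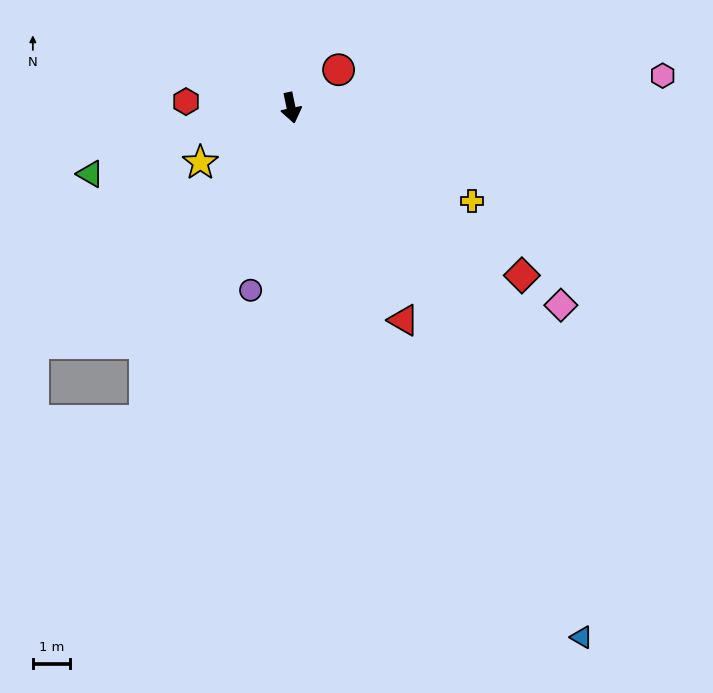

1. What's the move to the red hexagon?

turn right 105°, forward 2.8 m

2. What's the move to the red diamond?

turn left 42°, forward 7.7 m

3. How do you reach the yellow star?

turn right 71°, forward 2.8 m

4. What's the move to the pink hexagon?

turn left 83°, forward 10.0 m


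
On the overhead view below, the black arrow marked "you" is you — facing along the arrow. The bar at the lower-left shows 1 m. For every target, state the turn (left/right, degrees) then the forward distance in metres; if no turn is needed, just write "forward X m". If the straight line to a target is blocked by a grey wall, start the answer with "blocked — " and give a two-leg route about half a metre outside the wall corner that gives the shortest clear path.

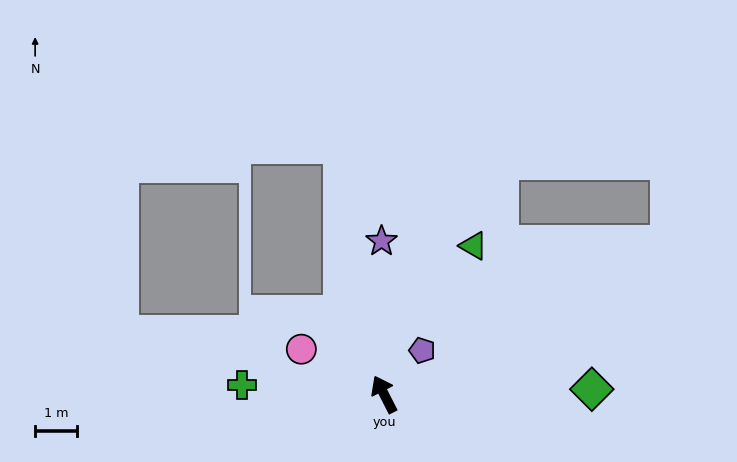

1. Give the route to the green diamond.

turn right 116°, forward 5.0 m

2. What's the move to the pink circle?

turn left 34°, forward 2.3 m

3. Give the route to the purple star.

turn right 26°, forward 3.7 m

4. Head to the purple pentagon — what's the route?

turn right 68°, forward 1.4 m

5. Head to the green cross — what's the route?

turn left 59°, forward 3.4 m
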